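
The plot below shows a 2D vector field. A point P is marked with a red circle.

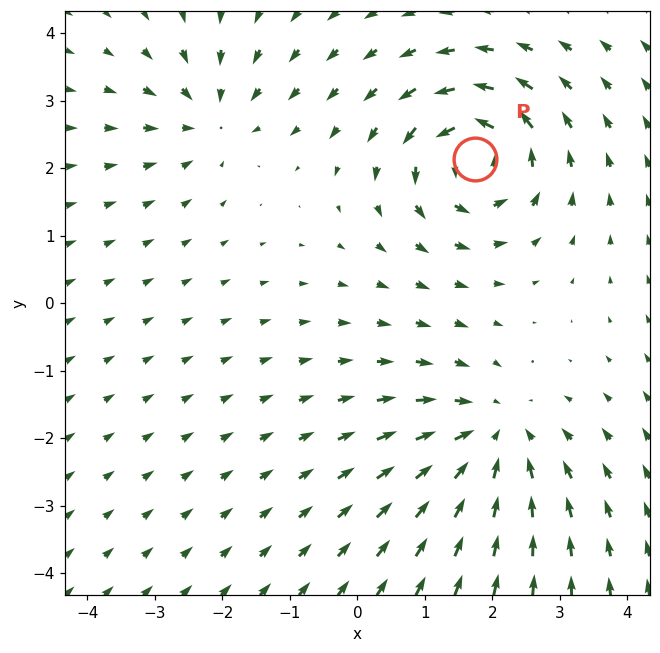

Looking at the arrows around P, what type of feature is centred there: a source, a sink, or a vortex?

vortex

At P (1.7, 2.1) the arrows circulate counterclockwise. Divergence ≈0, curl about +6 — near-zero divergence with nonzero curl is a vortex.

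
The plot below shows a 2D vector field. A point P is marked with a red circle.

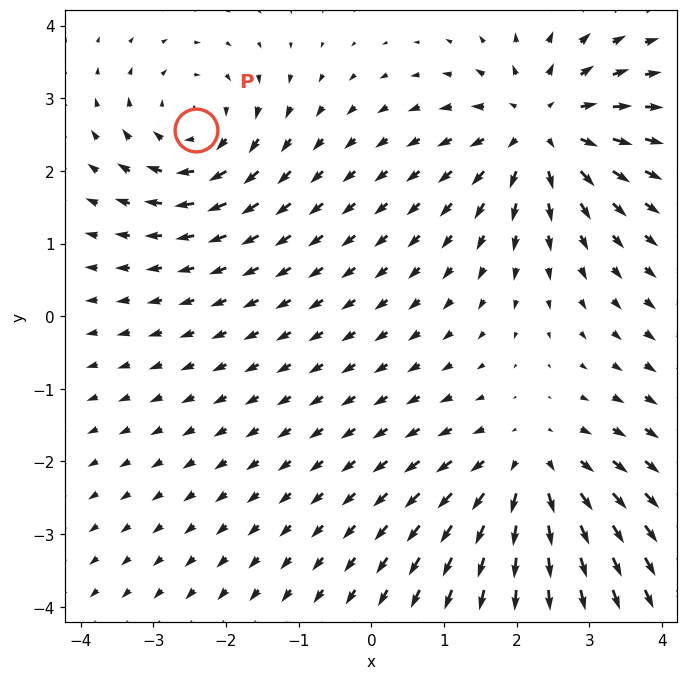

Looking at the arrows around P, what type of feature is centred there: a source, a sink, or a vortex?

vortex

At P (-2.4, 2.6) the arrows circulate clockwise. Divergence ≈0, curl about -4 — near-zero divergence with nonzero curl is a vortex.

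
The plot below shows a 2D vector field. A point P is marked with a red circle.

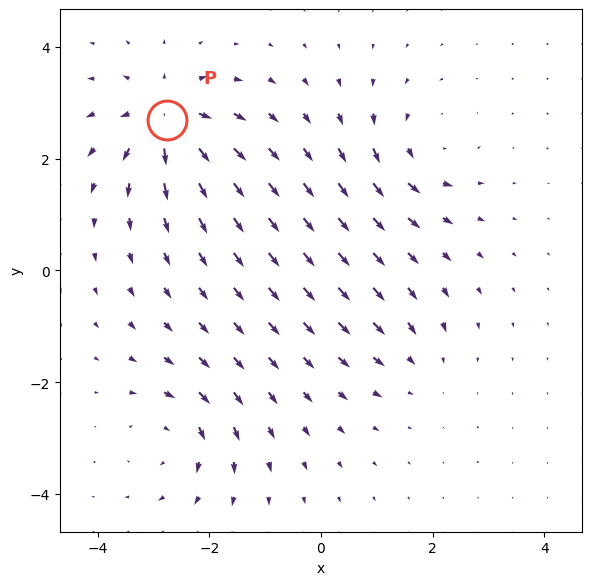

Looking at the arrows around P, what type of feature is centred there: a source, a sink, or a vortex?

source

At P (-2.8, 2.7) the arrows spread outward. Divergence about +7, curl ≈0 — positive divergence with near-zero curl is a source.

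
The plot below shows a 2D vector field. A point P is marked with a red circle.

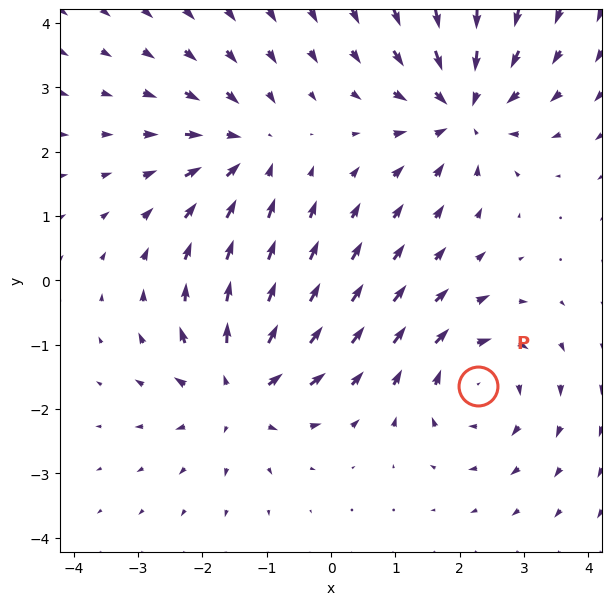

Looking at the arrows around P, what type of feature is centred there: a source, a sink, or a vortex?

vortex

At P (2.3, -1.6) the arrows circulate clockwise. Divergence ≈0, curl about -4 — near-zero divergence with nonzero curl is a vortex.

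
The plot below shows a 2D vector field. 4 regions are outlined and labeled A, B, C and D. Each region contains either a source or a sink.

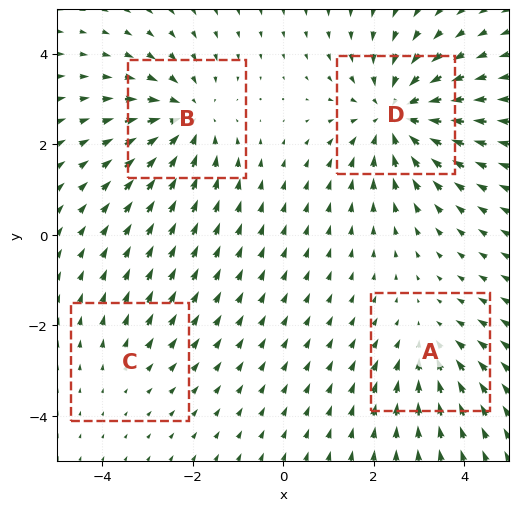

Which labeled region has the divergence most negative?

D

Divergence at each region's feature centre — A: about -3, B: about -4, C: about +2, D: about -5. Region D is most negative.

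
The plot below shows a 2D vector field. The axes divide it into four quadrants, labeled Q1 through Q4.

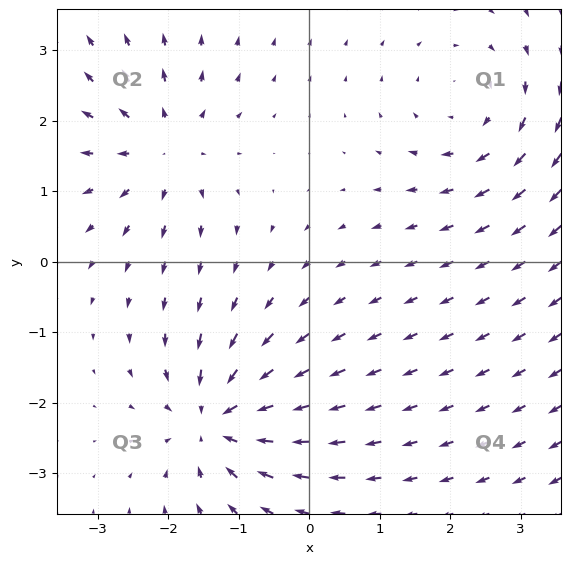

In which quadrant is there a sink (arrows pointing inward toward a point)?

Q3

The sink sits at approximately (-1.3, -2.2), which lies in quadrant Q3. The divergence there is about -5, negative as expected for a sink.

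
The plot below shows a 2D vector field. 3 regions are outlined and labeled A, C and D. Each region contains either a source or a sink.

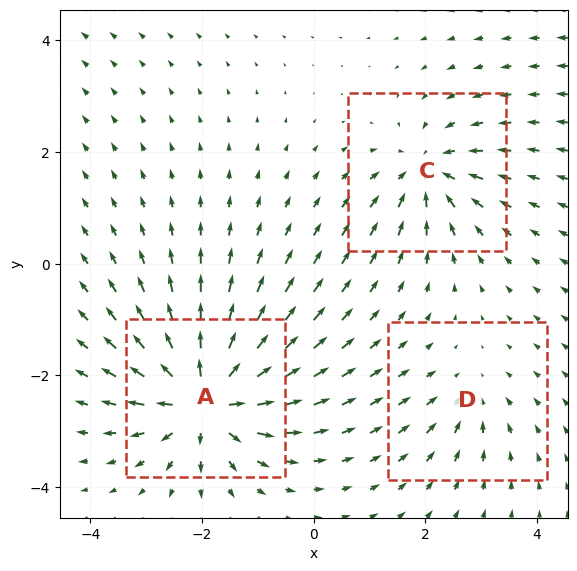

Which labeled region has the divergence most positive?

A

Divergence at each region's feature centre — A: about +7, C: about -4, D: about -2. Region A is most positive.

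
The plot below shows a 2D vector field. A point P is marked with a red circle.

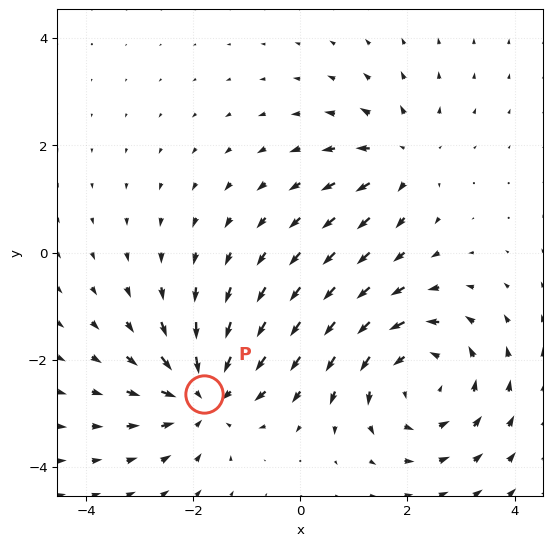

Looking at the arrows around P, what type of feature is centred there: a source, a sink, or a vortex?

sink

At P (-1.8, -2.6) the arrows converge inward. Divergence about -5, curl ≈0 — negative divergence with near-zero curl is a sink.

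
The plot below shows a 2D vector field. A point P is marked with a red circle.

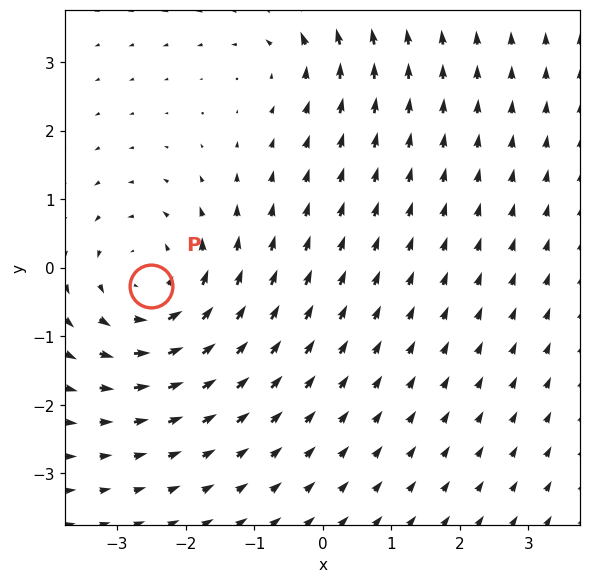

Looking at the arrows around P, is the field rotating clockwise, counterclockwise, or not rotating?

Near P at (-2.5, -0.3) the arrows circulate counterclockwise. The curl (z-component) there is about +4; positive curl means counterclockwise rotation.

counterclockwise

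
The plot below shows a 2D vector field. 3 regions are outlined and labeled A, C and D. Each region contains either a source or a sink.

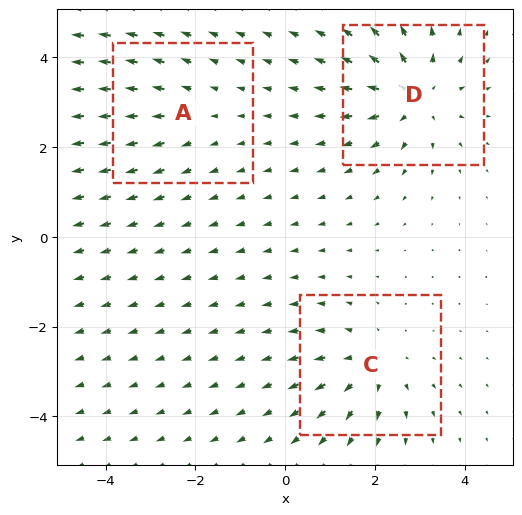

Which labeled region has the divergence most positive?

D

Divergence at each region's feature centre — A: about +2, C: about +3, D: about +4. Region D is most positive.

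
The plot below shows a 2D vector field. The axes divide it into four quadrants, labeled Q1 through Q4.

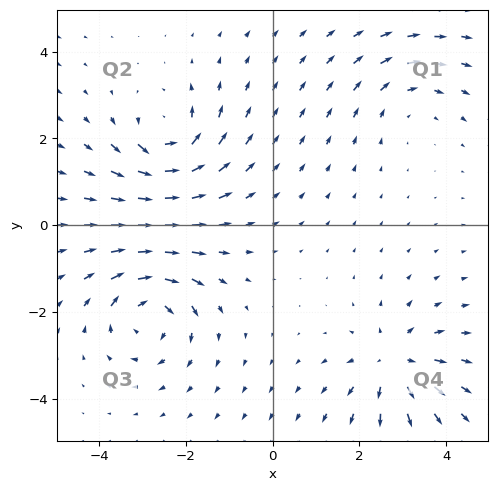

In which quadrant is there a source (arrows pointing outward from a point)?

Q4

The source sits at approximately (2.8, -3.2), which lies in quadrant Q4. The divergence there is about +5, positive as expected for a source.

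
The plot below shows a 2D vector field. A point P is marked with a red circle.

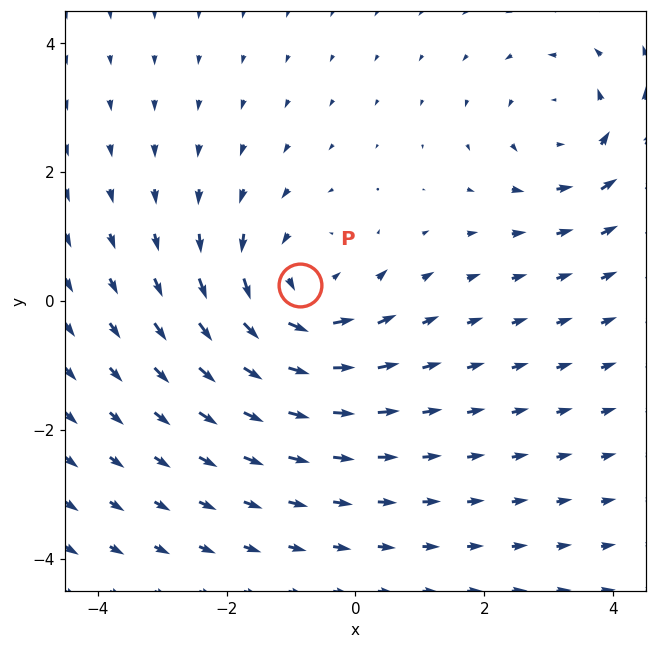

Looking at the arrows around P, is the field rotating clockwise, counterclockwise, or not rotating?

Near P at (-0.9, 0.2) the arrows circulate counterclockwise. The curl (z-component) there is about +5; positive curl means counterclockwise rotation.

counterclockwise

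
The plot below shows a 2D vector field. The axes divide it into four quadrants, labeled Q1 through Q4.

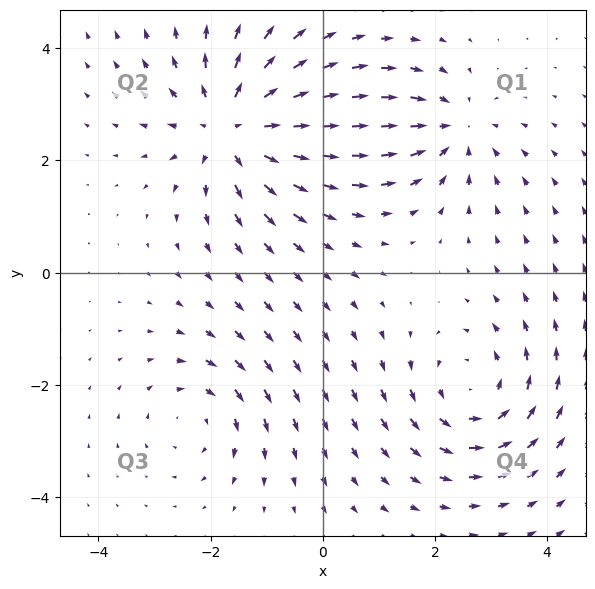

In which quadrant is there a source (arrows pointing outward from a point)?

Q2

The source sits at approximately (-1.6, 2.6), which lies in quadrant Q2. The divergence there is about +5, positive as expected for a source.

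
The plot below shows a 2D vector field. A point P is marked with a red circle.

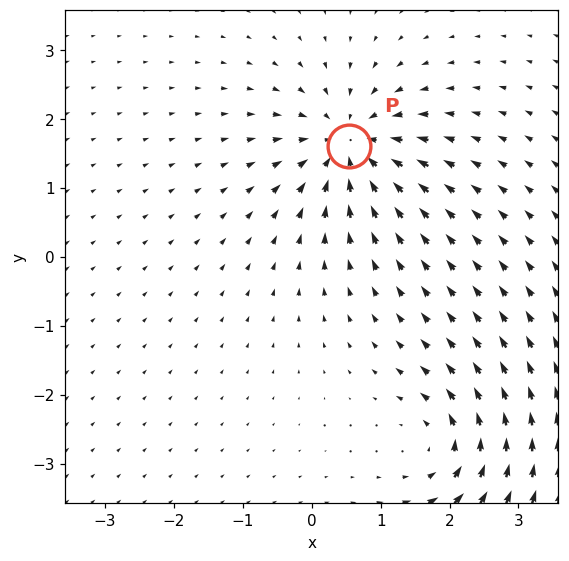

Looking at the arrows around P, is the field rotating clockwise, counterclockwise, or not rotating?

Near P at (0.5, 1.6) the arrows show no circulation. The curl there is ≈0.

not rotating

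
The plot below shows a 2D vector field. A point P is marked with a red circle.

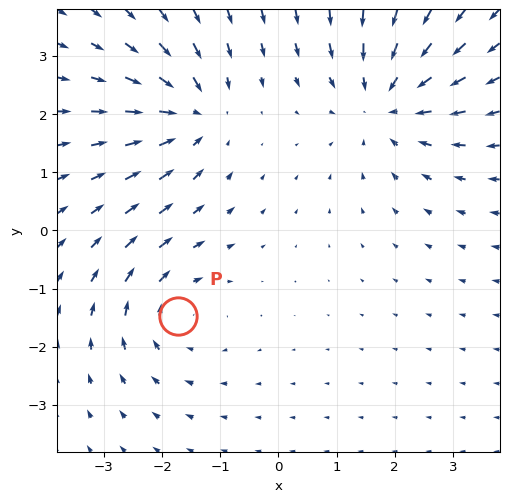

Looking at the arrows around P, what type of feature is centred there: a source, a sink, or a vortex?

vortex

At P (-1.7, -1.5) the arrows circulate clockwise. Divergence ≈0, curl about -3 — near-zero divergence with nonzero curl is a vortex.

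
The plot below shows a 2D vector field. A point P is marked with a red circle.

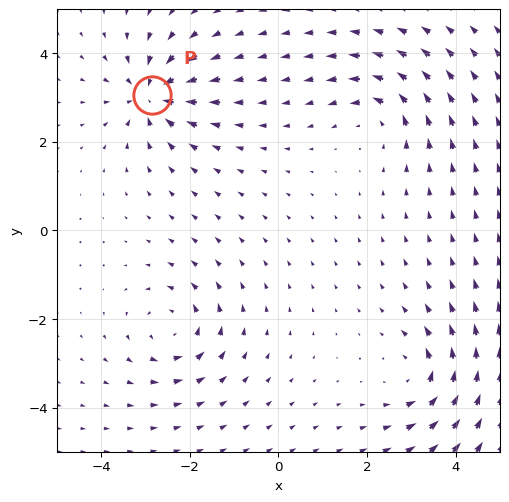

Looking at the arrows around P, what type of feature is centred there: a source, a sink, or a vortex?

At P (-2.8, 3.1) the arrows converge inward. Divergence about -6, curl ≈0 — negative divergence with near-zero curl is a sink.

sink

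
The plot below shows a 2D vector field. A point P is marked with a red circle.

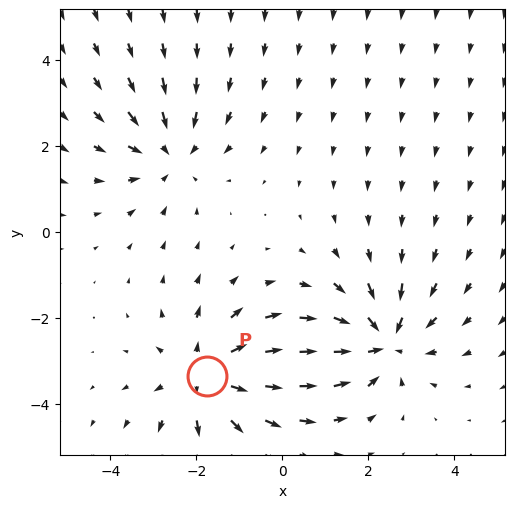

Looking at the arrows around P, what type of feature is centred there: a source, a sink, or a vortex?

source

At P (-1.8, -3.4) the arrows spread outward. Divergence about +3, curl ≈0 — positive divergence with near-zero curl is a source.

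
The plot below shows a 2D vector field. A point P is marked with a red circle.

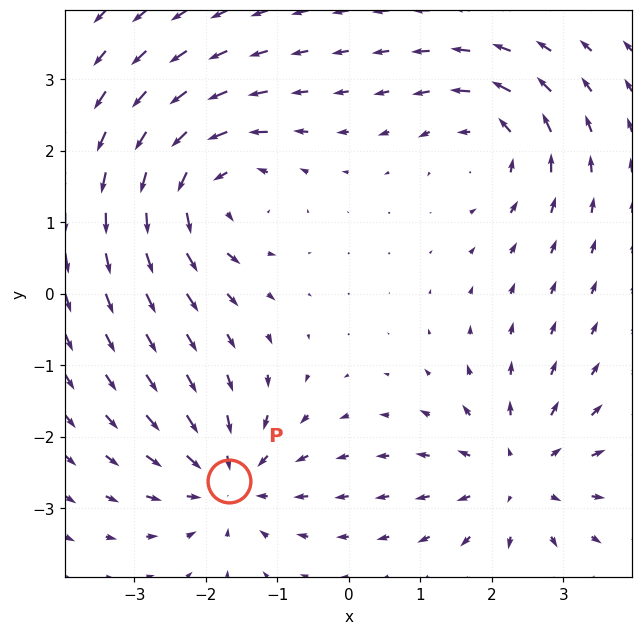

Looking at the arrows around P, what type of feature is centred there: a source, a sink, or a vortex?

At P (-1.7, -2.6) the arrows converge inward. Divergence about -4, curl ≈0 — negative divergence with near-zero curl is a sink.

sink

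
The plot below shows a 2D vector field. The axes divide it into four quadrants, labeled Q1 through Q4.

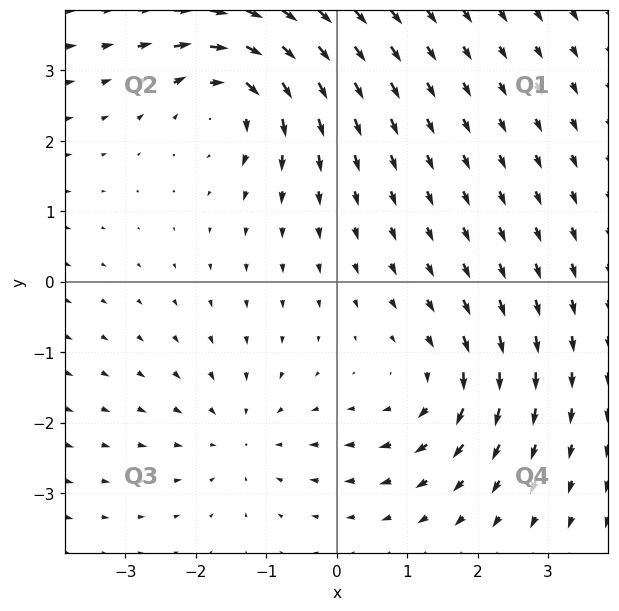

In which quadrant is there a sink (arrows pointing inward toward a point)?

The sink sits at approximately (-1.4, -2.2), which lies in quadrant Q3. The divergence there is about -2, negative as expected for a sink.

Q3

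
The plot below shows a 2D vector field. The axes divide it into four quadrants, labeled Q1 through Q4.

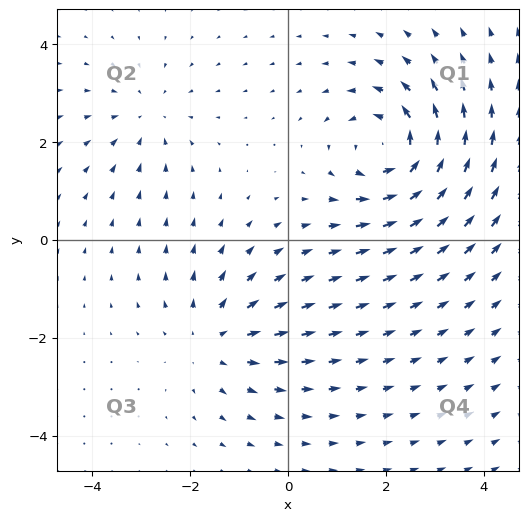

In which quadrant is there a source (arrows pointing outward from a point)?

The source sits at approximately (-1.5, -2.0), which lies in quadrant Q3. The divergence there is about +3, positive as expected for a source.

Q3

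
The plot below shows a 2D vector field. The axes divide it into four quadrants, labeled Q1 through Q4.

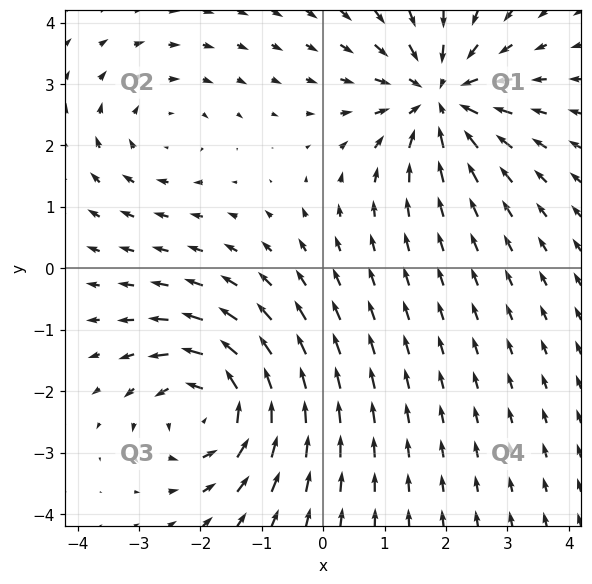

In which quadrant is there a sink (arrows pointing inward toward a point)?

The sink sits at approximately (1.9, 2.8), which lies in quadrant Q1. The divergence there is about -5, negative as expected for a sink.

Q1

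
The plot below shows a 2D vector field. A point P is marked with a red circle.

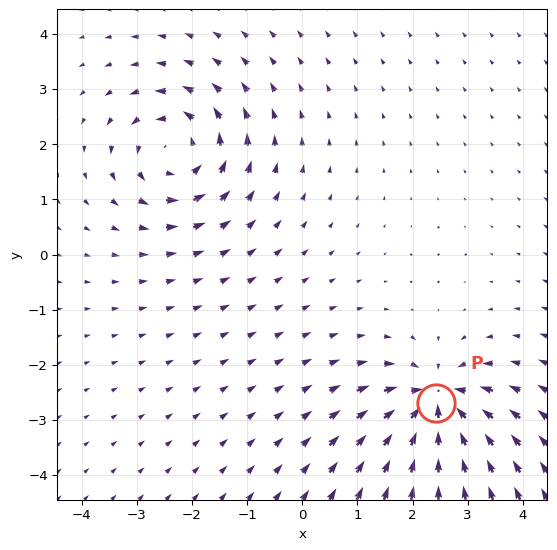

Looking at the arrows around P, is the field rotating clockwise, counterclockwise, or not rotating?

Near P at (2.4, -2.7) the arrows show no circulation. The curl there is ≈0.

not rotating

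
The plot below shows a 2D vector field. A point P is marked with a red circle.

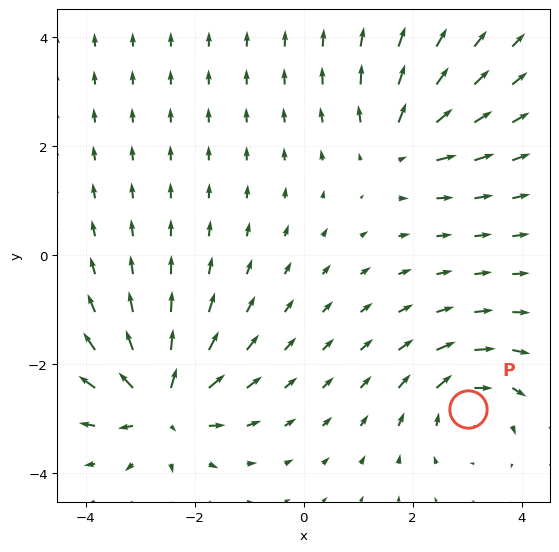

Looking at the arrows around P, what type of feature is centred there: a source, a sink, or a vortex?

vortex

At P (3.0, -2.8) the arrows circulate clockwise. Divergence ≈0, curl about -5 — near-zero divergence with nonzero curl is a vortex.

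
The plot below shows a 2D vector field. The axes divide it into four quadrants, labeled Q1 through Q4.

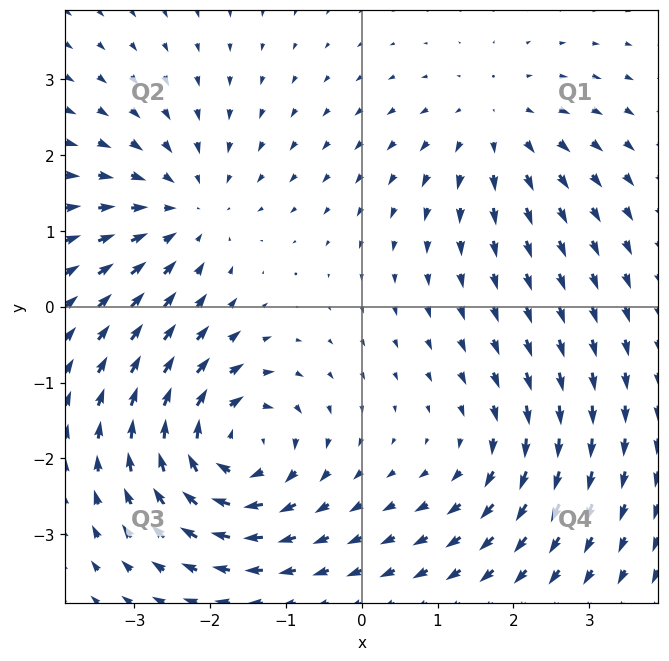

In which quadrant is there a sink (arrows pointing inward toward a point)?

Q2

The sink sits at approximately (-2.3, 1.3), which lies in quadrant Q2. The divergence there is about -3, negative as expected for a sink.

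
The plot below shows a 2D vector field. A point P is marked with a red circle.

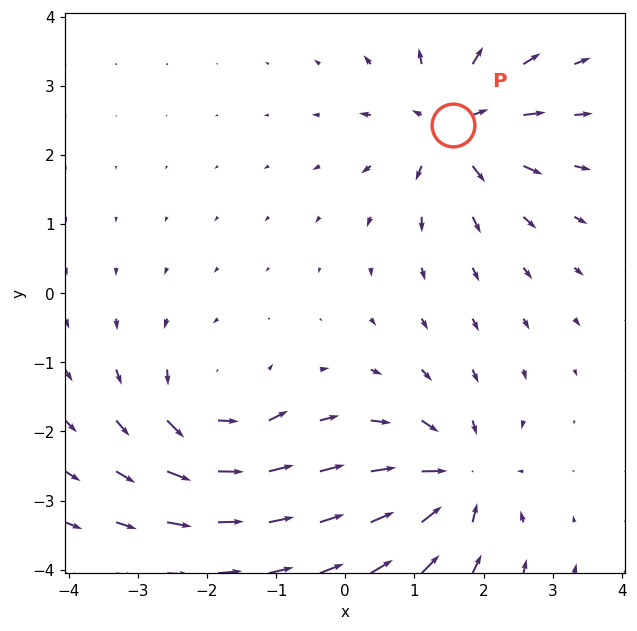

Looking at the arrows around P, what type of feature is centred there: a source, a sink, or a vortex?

At P (1.6, 2.4) the arrows spread outward. Divergence about +6, curl ≈0 — positive divergence with near-zero curl is a source.

source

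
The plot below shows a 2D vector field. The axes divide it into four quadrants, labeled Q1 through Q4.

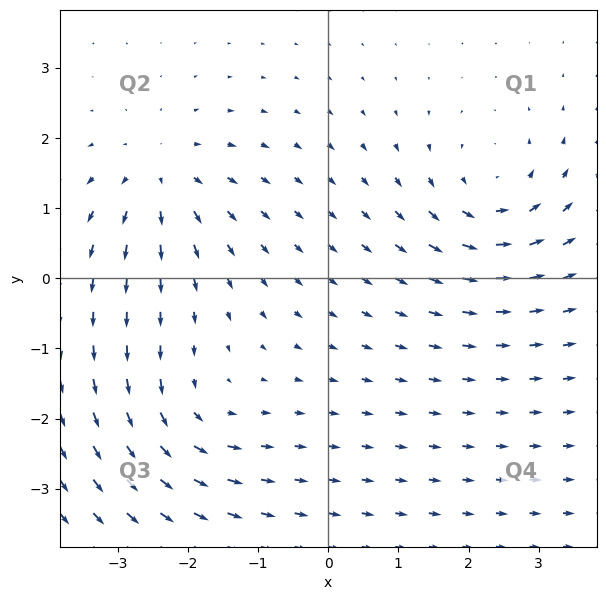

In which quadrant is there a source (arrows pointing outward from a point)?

The source sits at approximately (-2.4, 1.4), which lies in quadrant Q2. The divergence there is about +4, positive as expected for a source.

Q2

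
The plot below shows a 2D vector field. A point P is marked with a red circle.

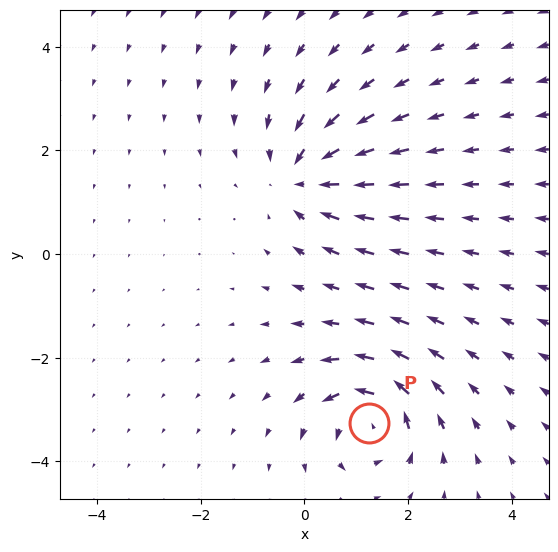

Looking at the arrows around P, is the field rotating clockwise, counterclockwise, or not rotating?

Near P at (1.3, -3.3) the arrows circulate counterclockwise. The curl (z-component) there is about +6; positive curl means counterclockwise rotation.

counterclockwise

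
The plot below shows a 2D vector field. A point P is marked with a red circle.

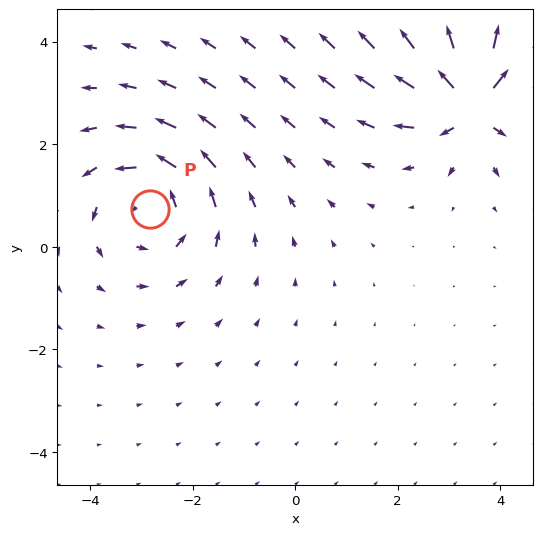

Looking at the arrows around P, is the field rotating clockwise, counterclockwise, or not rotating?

counterclockwise

Near P at (-2.8, 0.7) the arrows circulate counterclockwise. The curl (z-component) there is about +4; positive curl means counterclockwise rotation.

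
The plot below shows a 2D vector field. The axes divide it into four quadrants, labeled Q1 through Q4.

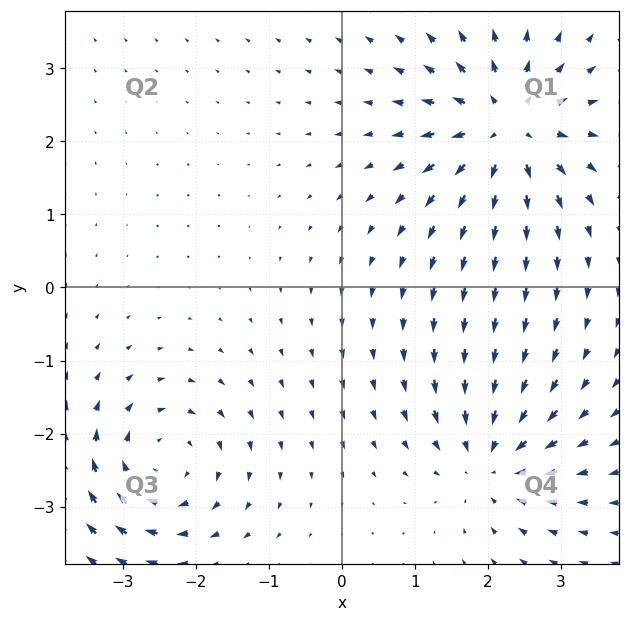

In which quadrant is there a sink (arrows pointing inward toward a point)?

Q4

The sink sits at approximately (2.0, -2.4), which lies in quadrant Q4. The divergence there is about -5, negative as expected for a sink.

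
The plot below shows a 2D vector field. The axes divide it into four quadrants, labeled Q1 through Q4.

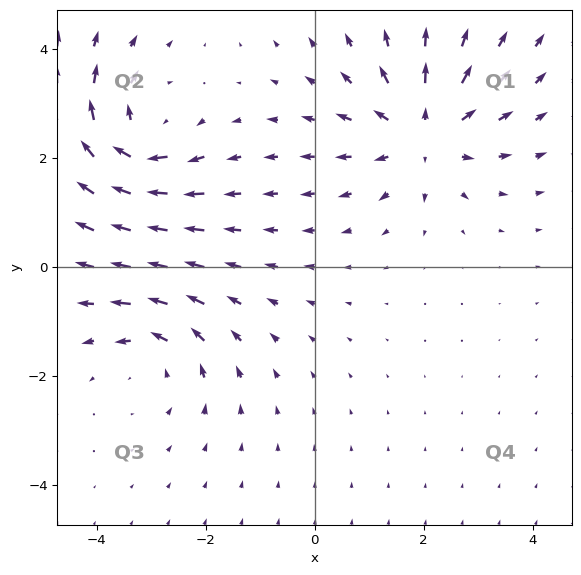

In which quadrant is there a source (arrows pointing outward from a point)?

Q1

The source sits at approximately (2.0, 2.5), which lies in quadrant Q1. The divergence there is about +5, positive as expected for a source.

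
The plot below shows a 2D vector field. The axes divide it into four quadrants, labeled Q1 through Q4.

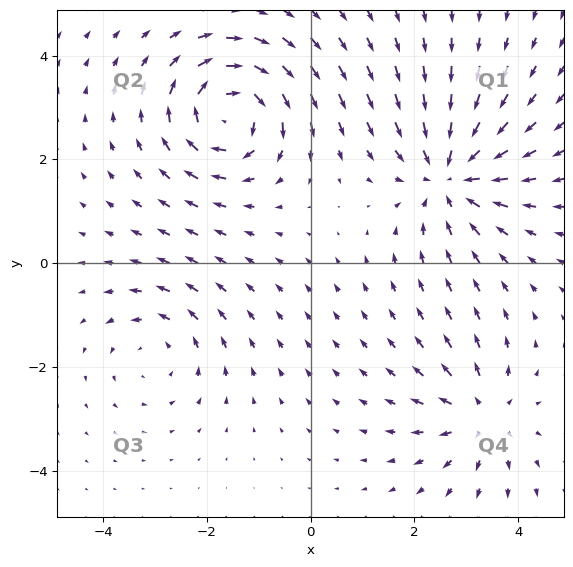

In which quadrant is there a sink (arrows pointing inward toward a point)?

Q1

The sink sits at approximately (2.7, 1.7), which lies in quadrant Q1. The divergence there is about -5, negative as expected for a sink.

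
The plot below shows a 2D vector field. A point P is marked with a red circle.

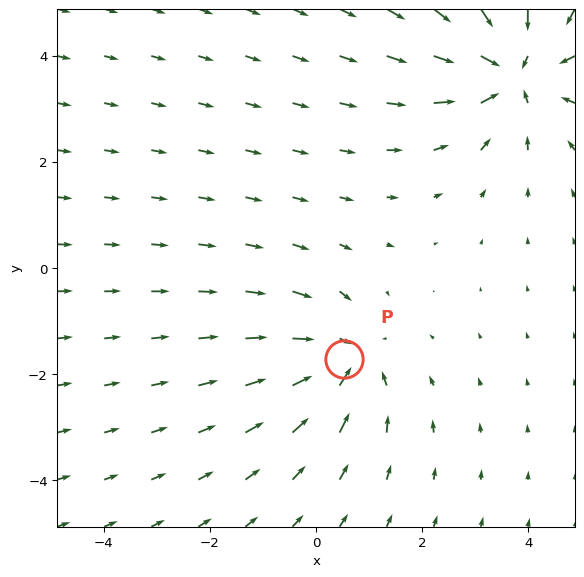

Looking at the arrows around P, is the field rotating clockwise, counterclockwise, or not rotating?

Near P at (0.5, -1.7) the arrows show no circulation. The curl there is ≈0.

not rotating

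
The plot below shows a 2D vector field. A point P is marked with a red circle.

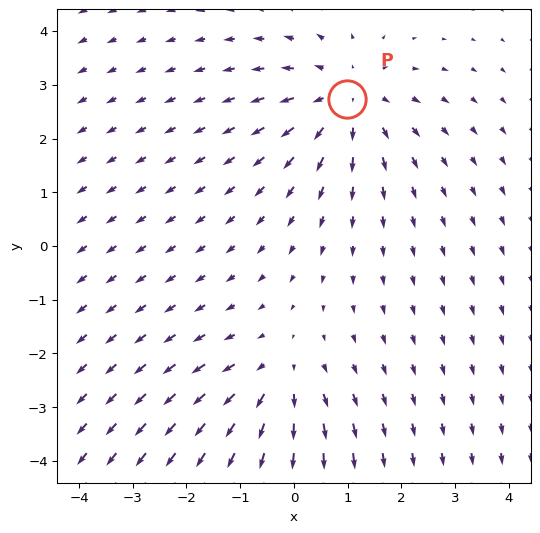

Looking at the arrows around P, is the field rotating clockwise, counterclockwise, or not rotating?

not rotating

Near P at (1.0, 2.7) the arrows show no circulation. The curl there is ≈0.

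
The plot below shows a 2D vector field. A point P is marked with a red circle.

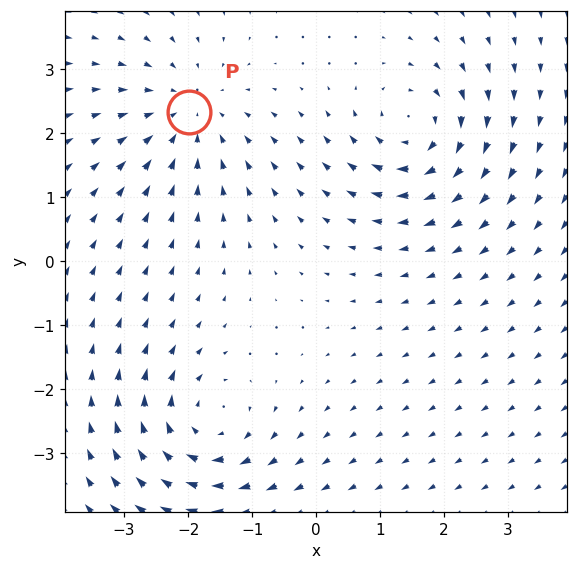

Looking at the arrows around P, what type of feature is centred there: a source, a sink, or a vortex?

At P (-2.0, 2.3) the arrows converge inward. Divergence about -4, curl ≈0 — negative divergence with near-zero curl is a sink.

sink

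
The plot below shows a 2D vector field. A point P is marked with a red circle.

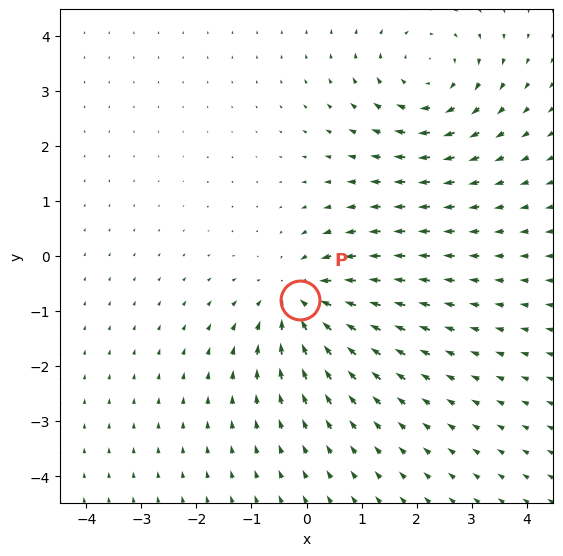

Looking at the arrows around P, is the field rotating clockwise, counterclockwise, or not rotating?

not rotating

Near P at (-0.1, -0.8) the arrows show no circulation. The curl there is ≈0.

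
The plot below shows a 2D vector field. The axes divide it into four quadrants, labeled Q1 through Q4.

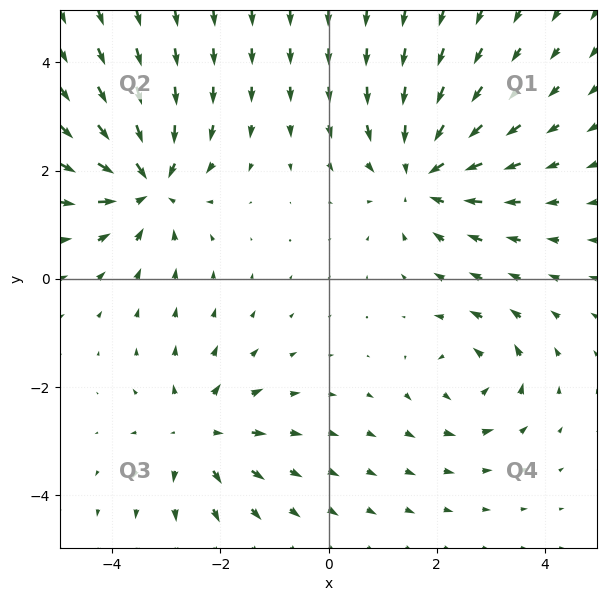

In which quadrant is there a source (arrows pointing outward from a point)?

Q3

The source sits at approximately (-2.4, -2.9), which lies in quadrant Q3. The divergence there is about +4, positive as expected for a source.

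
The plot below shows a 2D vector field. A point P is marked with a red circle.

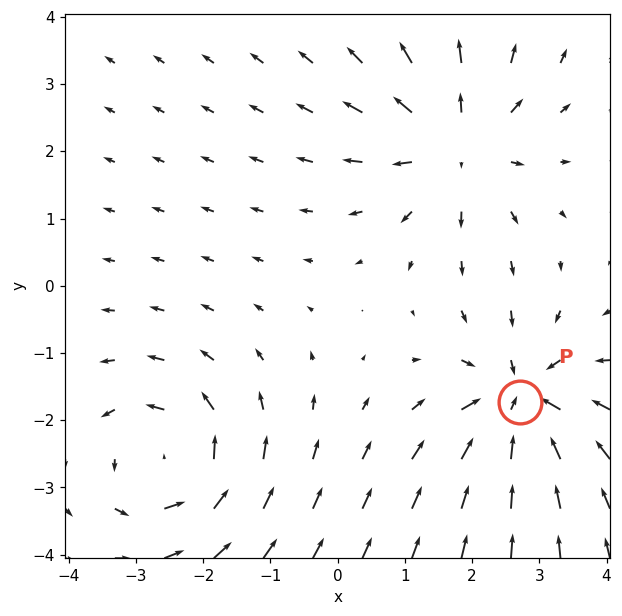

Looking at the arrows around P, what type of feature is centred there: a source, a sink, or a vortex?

sink

At P (2.7, -1.7) the arrows converge inward. Divergence about -6, curl ≈0 — negative divergence with near-zero curl is a sink.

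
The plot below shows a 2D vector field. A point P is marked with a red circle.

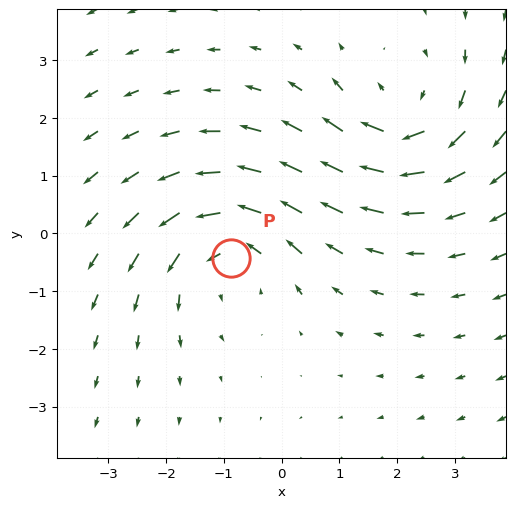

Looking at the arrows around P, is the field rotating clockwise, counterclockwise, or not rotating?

counterclockwise

Near P at (-0.9, -0.4) the arrows circulate counterclockwise. The curl (z-component) there is about +4; positive curl means counterclockwise rotation.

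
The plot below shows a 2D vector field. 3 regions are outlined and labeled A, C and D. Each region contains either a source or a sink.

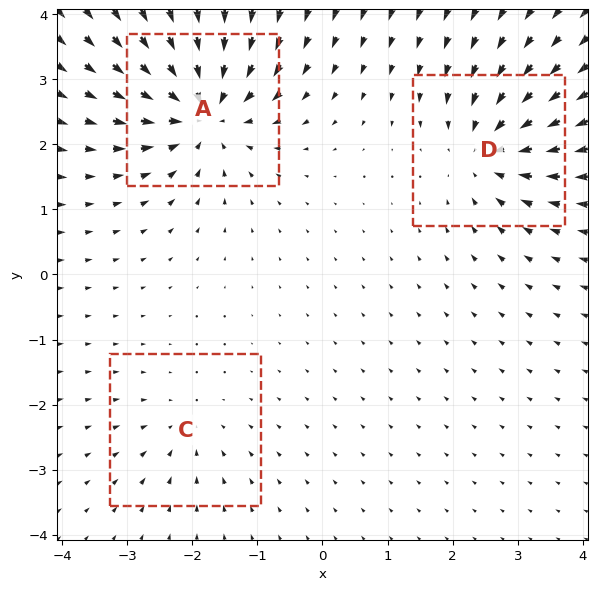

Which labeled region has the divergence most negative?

A

Divergence at each region's feature centre — A: about -6, C: about -2, D: about -4. Region A is most negative.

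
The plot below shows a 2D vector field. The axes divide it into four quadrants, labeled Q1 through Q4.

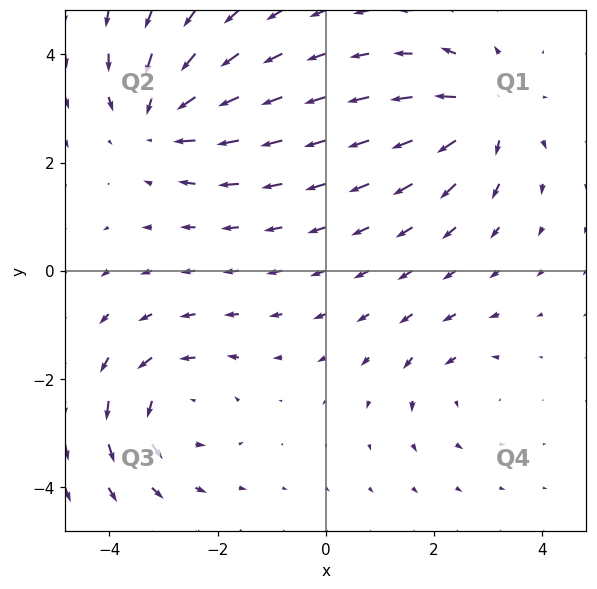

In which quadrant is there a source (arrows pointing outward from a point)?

The source sits at approximately (3.0, 2.9), which lies in quadrant Q1. The divergence there is about +5, positive as expected for a source.

Q1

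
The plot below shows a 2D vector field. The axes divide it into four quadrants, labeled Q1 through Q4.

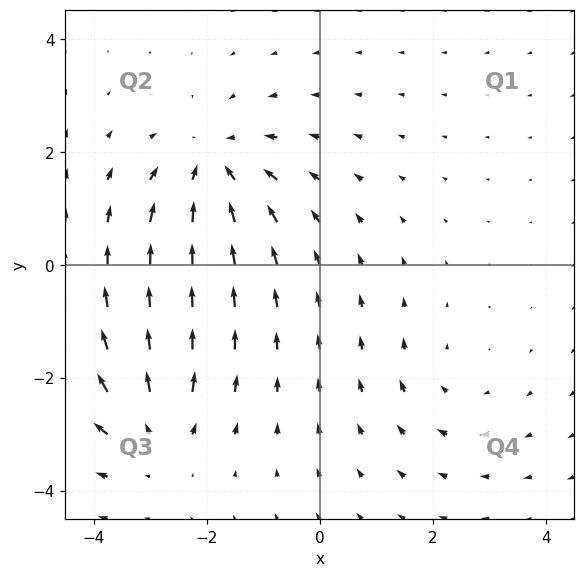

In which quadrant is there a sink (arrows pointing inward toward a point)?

The sink sits at approximately (-1.9, 1.7), which lies in quadrant Q2. The divergence there is about -4, negative as expected for a sink.

Q2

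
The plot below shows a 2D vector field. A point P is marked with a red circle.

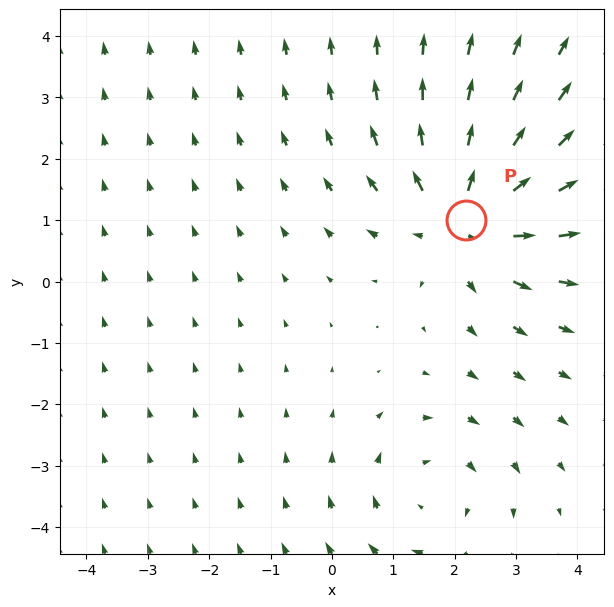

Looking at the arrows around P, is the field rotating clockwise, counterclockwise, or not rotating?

not rotating

Near P at (2.2, 1.0) the arrows show no circulation. The curl there is ≈0.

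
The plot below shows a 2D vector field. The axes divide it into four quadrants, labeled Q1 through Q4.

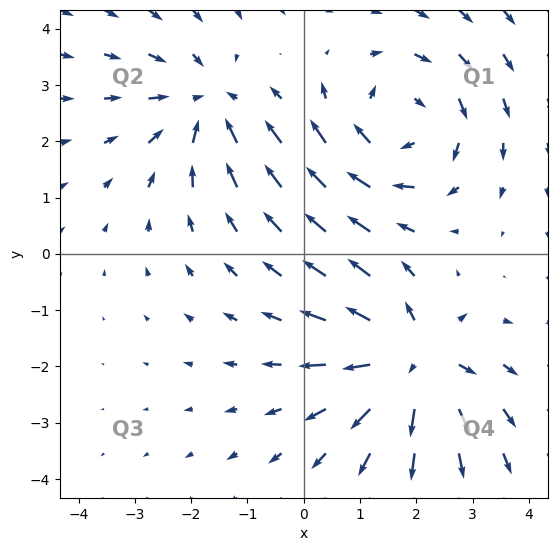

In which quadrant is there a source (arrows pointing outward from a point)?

The source sits at approximately (1.9, -1.9), which lies in quadrant Q4. The divergence there is about +5, positive as expected for a source.

Q4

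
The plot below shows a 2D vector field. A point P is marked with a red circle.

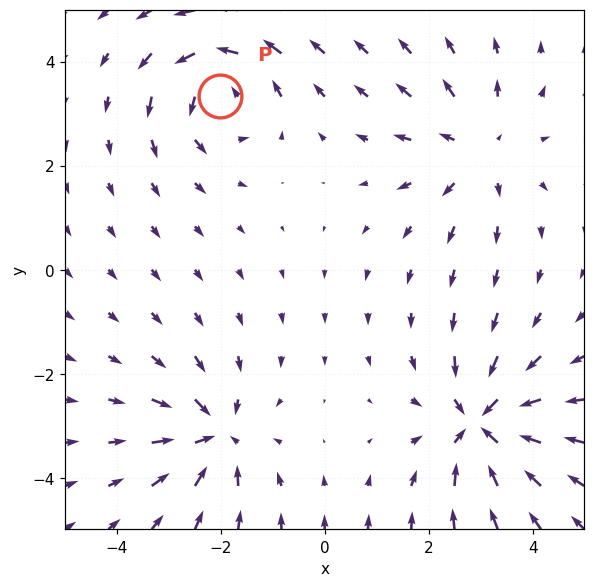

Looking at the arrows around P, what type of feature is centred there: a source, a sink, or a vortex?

vortex

At P (-2.0, 3.3) the arrows circulate counterclockwise. Divergence ≈0, curl about +4 — near-zero divergence with nonzero curl is a vortex.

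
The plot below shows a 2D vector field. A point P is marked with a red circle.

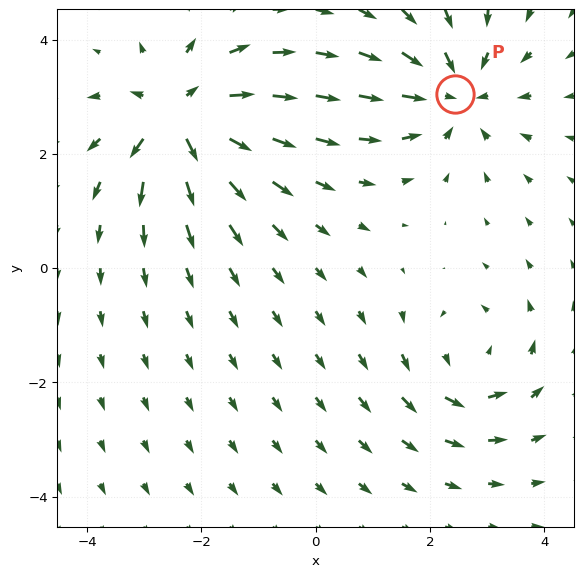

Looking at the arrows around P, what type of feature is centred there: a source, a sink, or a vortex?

At P (2.4, 3.1) the arrows converge inward. Divergence about -3, curl ≈0 — negative divergence with near-zero curl is a sink.

sink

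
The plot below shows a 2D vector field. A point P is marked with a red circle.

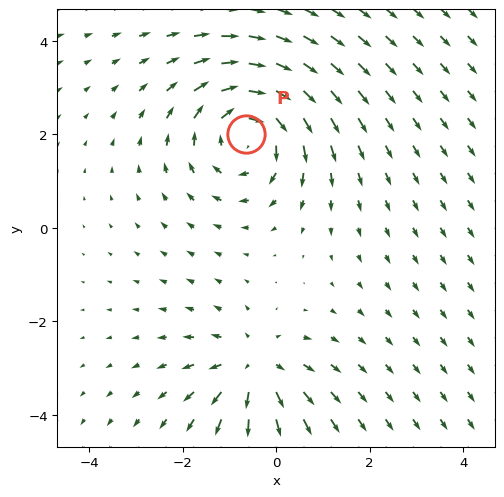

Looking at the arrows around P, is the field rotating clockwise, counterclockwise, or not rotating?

clockwise

Near P at (-0.6, 2.0) the arrows circulate clockwise. The curl (z-component) there is about -4; negative curl means clockwise rotation.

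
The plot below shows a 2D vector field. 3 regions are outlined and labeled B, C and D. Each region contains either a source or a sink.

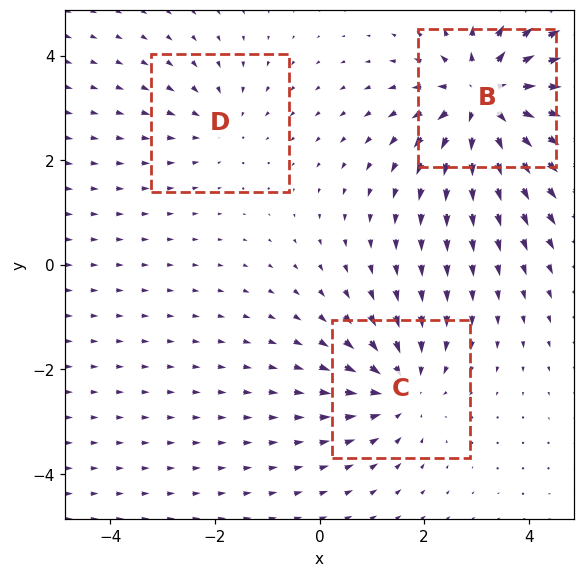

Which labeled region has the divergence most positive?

B

Divergence at each region's feature centre — B: about +5, C: about -3, D: about -2. Region B is most positive.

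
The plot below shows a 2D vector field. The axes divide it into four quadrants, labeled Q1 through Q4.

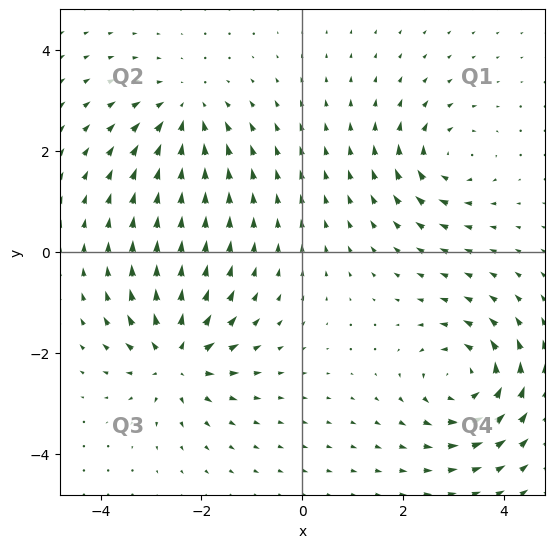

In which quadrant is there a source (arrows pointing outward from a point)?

Q3

The source sits at approximately (-2.5, -2.1), which lies in quadrant Q3. The divergence there is about +5, positive as expected for a source.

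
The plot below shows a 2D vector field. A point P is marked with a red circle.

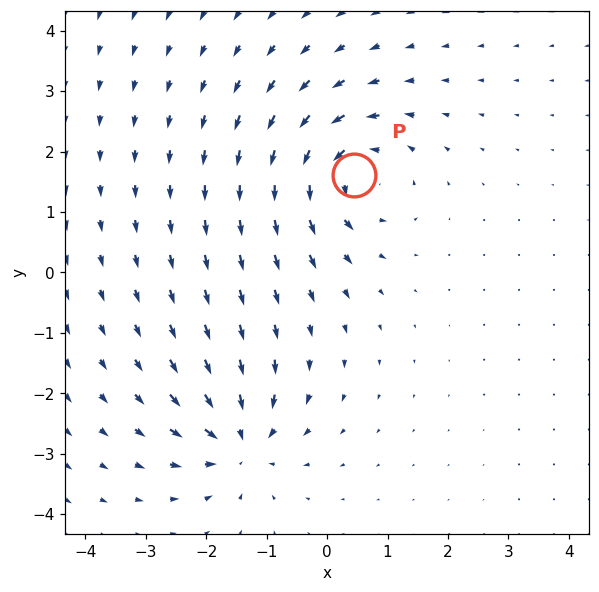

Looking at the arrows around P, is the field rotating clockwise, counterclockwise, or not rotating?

counterclockwise

Near P at (0.4, 1.6) the arrows circulate counterclockwise. The curl (z-component) there is about +5; positive curl means counterclockwise rotation.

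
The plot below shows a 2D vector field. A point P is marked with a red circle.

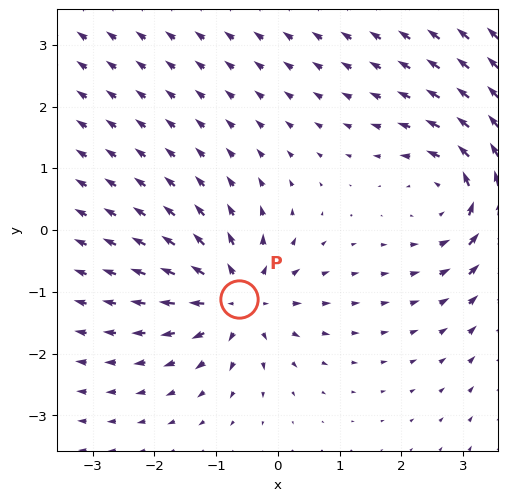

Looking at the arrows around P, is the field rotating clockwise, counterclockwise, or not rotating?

not rotating

Near P at (-0.6, -1.1) the arrows show no circulation. The curl there is ≈0.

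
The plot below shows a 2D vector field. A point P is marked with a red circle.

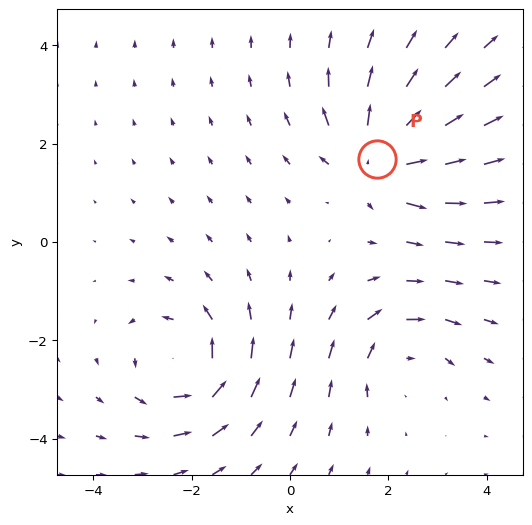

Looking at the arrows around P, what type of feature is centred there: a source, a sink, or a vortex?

At P (1.8, 1.7) the arrows spread outward. Divergence about +6, curl ≈0 — positive divergence with near-zero curl is a source.

source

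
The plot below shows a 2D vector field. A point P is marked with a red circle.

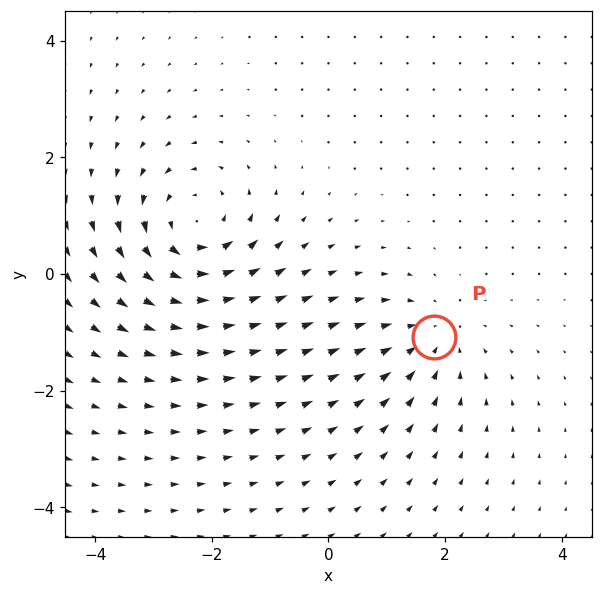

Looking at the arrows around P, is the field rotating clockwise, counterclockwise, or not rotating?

not rotating

Near P at (1.8, -1.1) the arrows show no circulation. The curl there is ≈0.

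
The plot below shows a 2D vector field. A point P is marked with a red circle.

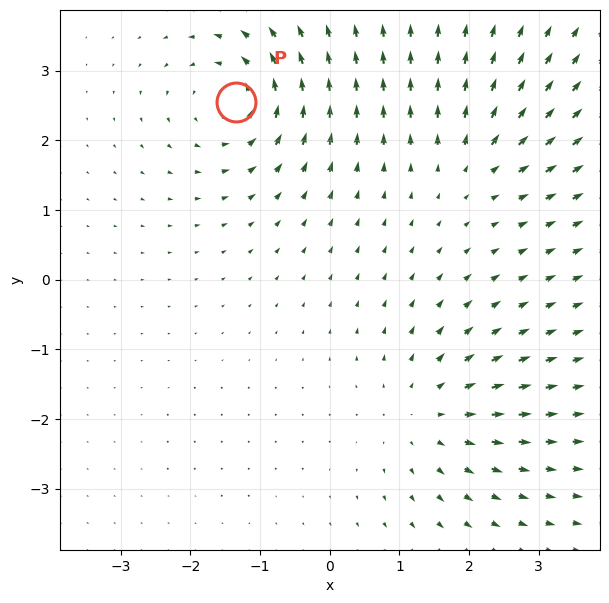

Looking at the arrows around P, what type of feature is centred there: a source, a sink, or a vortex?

vortex

At P (-1.3, 2.6) the arrows circulate counterclockwise. Divergence ≈0, curl about +6 — near-zero divergence with nonzero curl is a vortex.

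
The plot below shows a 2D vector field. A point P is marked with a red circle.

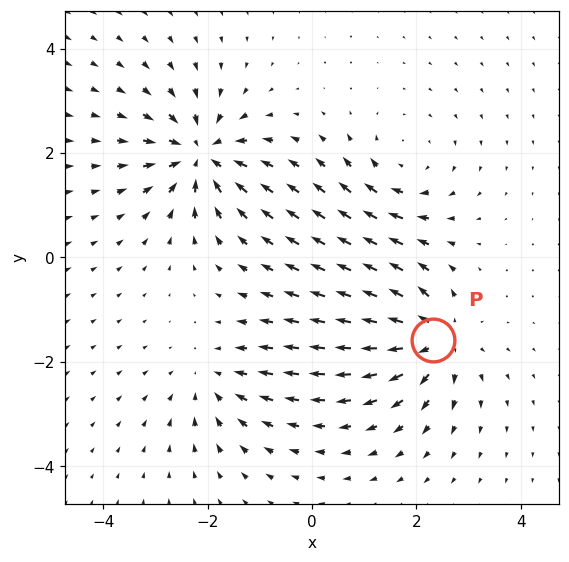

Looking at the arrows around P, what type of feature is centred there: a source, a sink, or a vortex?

source

At P (2.3, -1.6) the arrows spread outward. Divergence about +6, curl ≈0 — positive divergence with near-zero curl is a source.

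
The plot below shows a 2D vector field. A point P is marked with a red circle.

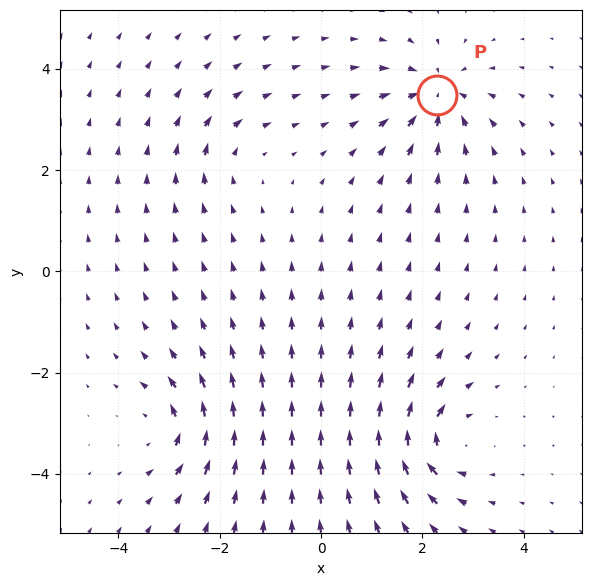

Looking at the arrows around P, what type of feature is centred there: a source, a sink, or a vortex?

sink

At P (2.3, 3.5) the arrows converge inward. Divergence about -6, curl ≈0 — negative divergence with near-zero curl is a sink.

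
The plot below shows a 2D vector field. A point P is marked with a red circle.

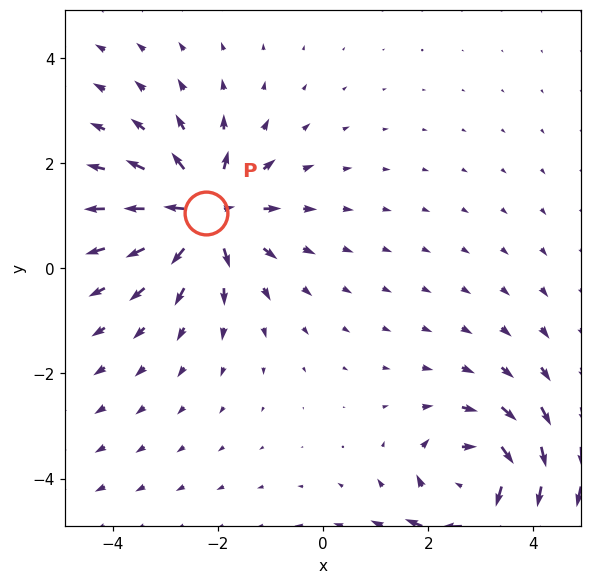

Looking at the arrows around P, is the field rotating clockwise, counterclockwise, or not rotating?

Near P at (-2.2, 1.1) the arrows show no circulation. The curl there is ≈0.

not rotating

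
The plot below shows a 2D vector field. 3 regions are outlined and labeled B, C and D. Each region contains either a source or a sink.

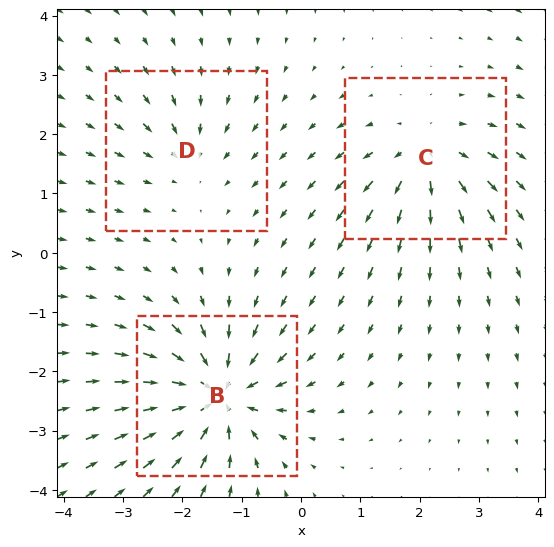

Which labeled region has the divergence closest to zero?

Divergence at each region's feature centre — B: about -6, C: about +4, D: about -3. Region D is closest to zero.

D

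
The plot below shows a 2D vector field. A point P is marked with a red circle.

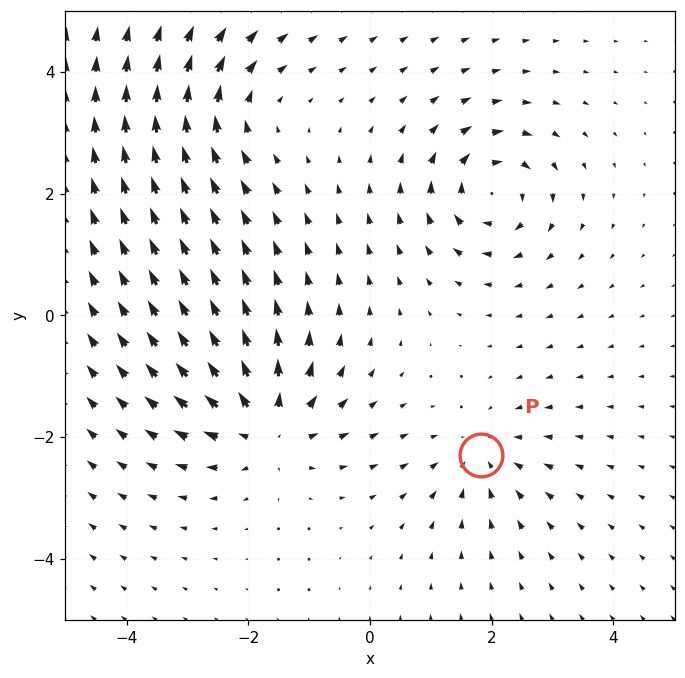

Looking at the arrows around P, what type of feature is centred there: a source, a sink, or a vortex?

sink

At P (1.8, -2.3) the arrows converge inward. Divergence about -3, curl ≈0 — negative divergence with near-zero curl is a sink.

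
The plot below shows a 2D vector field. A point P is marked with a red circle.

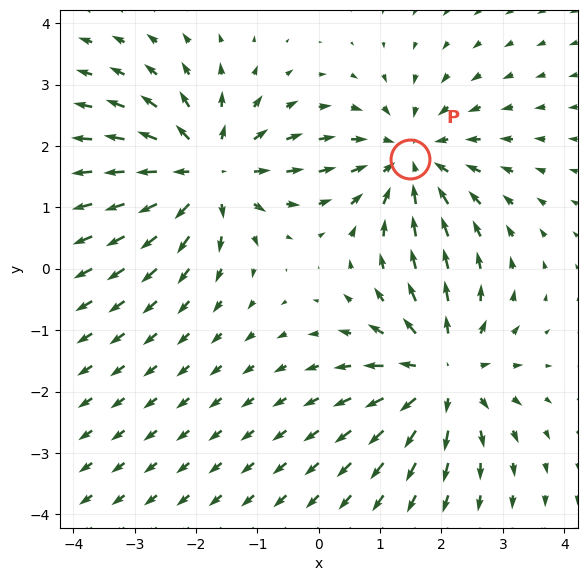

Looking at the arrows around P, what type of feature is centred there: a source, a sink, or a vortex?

sink

At P (1.5, 1.8) the arrows converge inward. Divergence about -4, curl ≈0 — negative divergence with near-zero curl is a sink.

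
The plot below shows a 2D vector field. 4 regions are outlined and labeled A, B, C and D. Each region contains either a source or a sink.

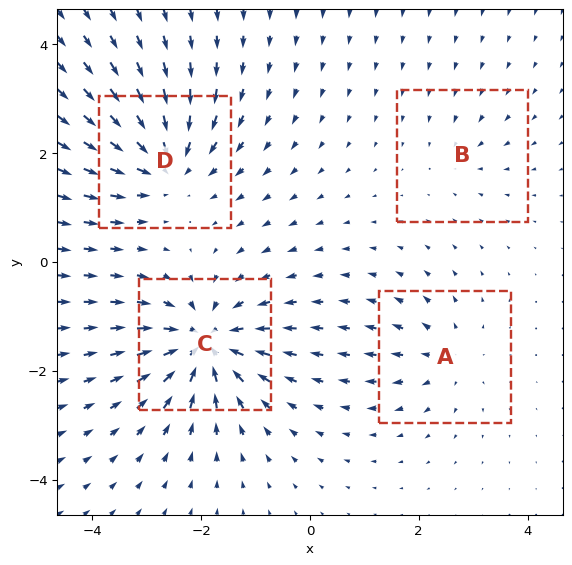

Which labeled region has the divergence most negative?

C

Divergence at each region's feature centre — A: about +4, B: about -2, C: about -8, D: about -6. Region C is most negative.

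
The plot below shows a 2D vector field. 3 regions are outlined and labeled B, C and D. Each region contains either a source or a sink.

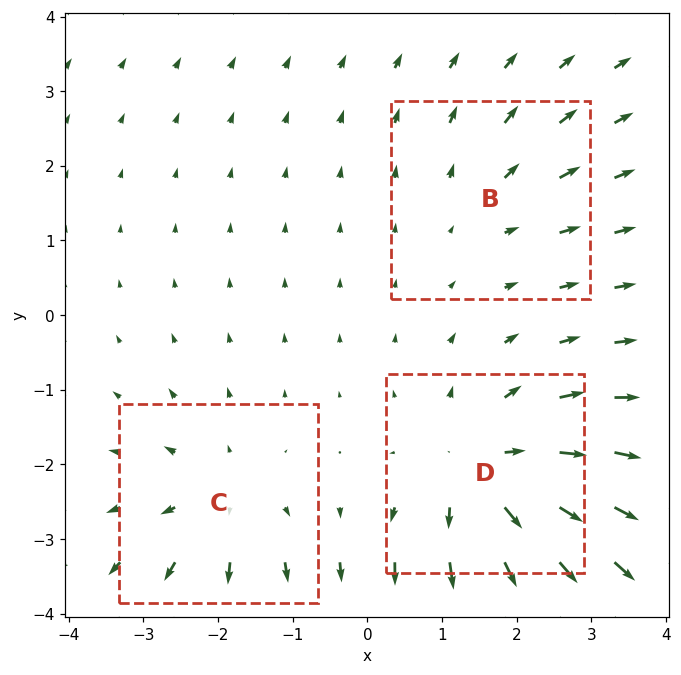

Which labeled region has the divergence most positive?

Divergence at each region's feature centre — B: about +2, C: about +3, D: about +5. Region D is most positive.

D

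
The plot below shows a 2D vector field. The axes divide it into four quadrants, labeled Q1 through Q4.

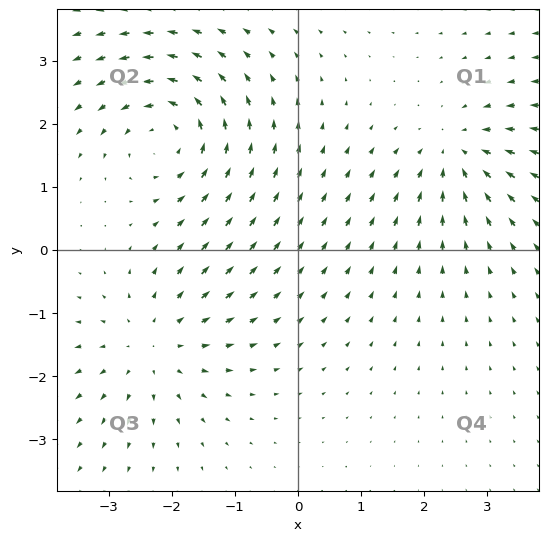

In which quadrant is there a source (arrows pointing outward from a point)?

The source sits at approximately (-2.3, -1.5), which lies in quadrant Q3. The divergence there is about +3, positive as expected for a source.

Q3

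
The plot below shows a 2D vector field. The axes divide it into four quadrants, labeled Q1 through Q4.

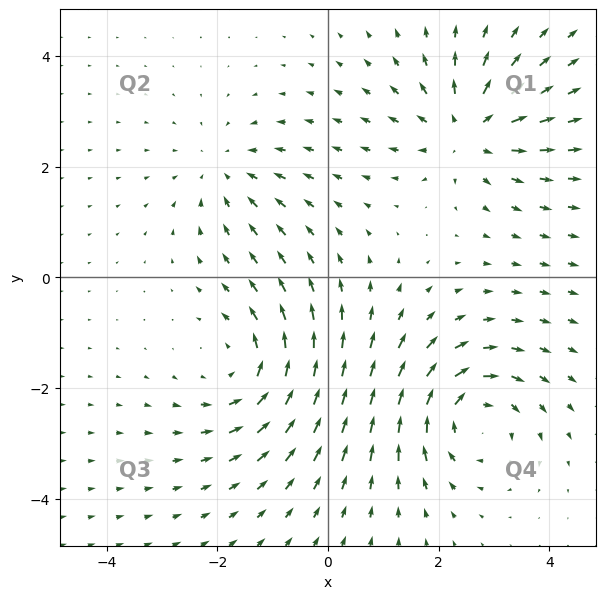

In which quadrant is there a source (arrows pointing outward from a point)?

The source sits at approximately (2.5, 2.7), which lies in quadrant Q1. The divergence there is about +5, positive as expected for a source.

Q1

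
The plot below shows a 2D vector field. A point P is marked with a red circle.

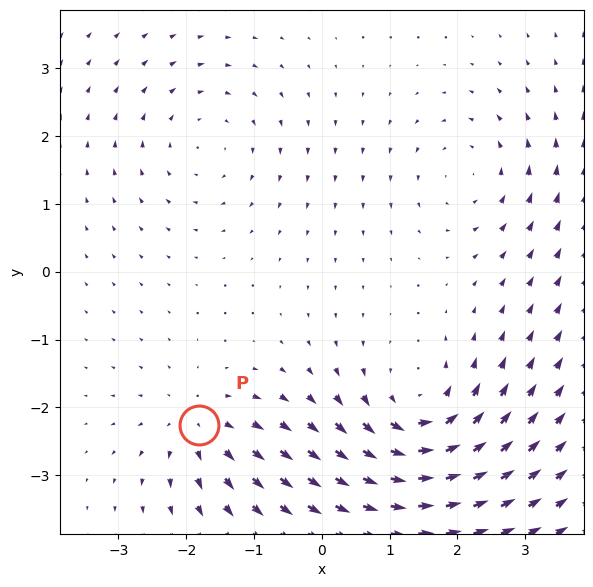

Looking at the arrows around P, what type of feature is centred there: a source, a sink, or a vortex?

At P (-1.8, -2.3) the arrows spread outward. Divergence about +4, curl ≈0 — positive divergence with near-zero curl is a source.

source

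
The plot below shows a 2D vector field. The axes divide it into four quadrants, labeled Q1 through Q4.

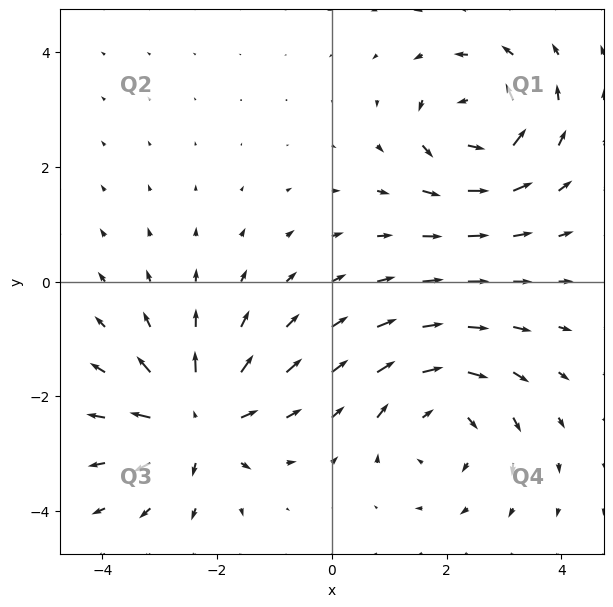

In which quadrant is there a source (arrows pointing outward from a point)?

Q3

The source sits at approximately (-2.4, -2.4), which lies in quadrant Q3. The divergence there is about +4, positive as expected for a source.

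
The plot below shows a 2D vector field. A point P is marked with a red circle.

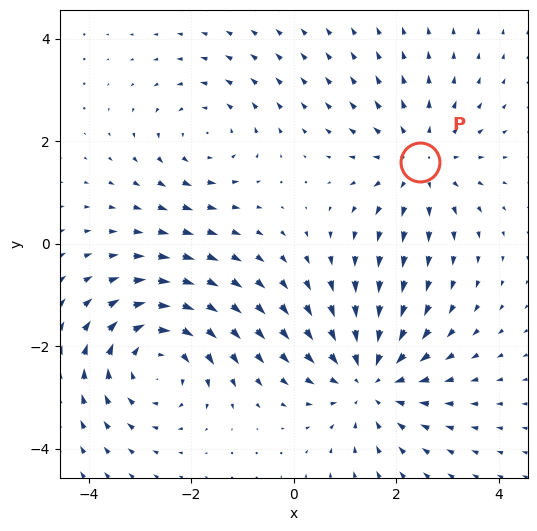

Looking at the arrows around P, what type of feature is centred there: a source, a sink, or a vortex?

At P (2.5, 1.6) the arrows spread outward. Divergence about +3, curl ≈0 — positive divergence with near-zero curl is a source.

source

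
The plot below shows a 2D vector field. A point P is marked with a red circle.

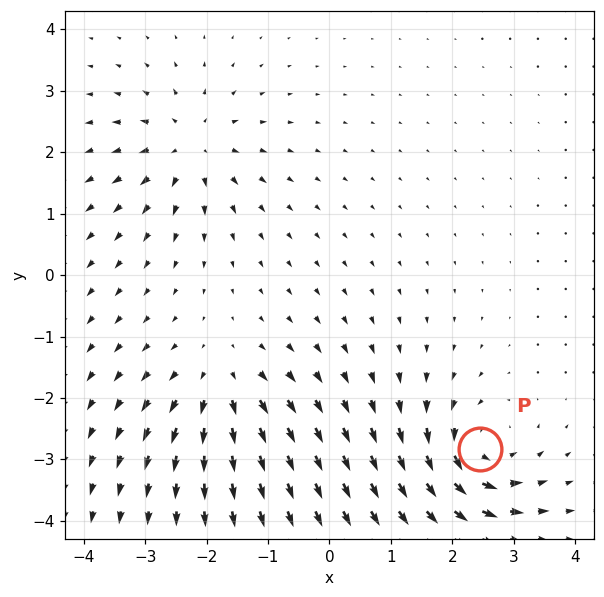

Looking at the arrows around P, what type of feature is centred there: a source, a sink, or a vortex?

At P (2.4, -2.8) the arrows circulate counterclockwise. Divergence ≈0, curl about +6 — near-zero divergence with nonzero curl is a vortex.

vortex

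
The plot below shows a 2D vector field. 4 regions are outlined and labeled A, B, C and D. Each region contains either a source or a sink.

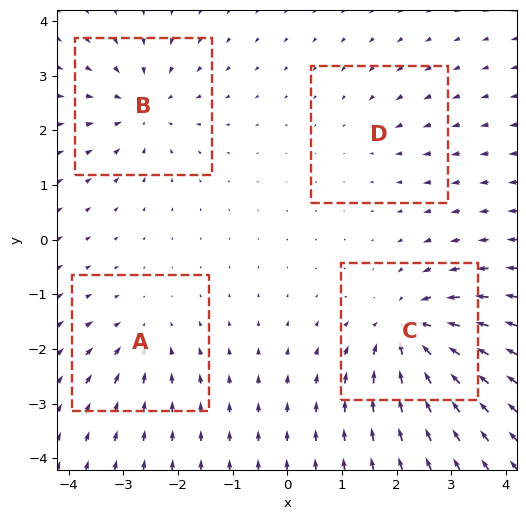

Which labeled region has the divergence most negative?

C

Divergence at each region's feature centre — A: about -4, B: about -6, C: about -8, D: about -2. Region C is most negative.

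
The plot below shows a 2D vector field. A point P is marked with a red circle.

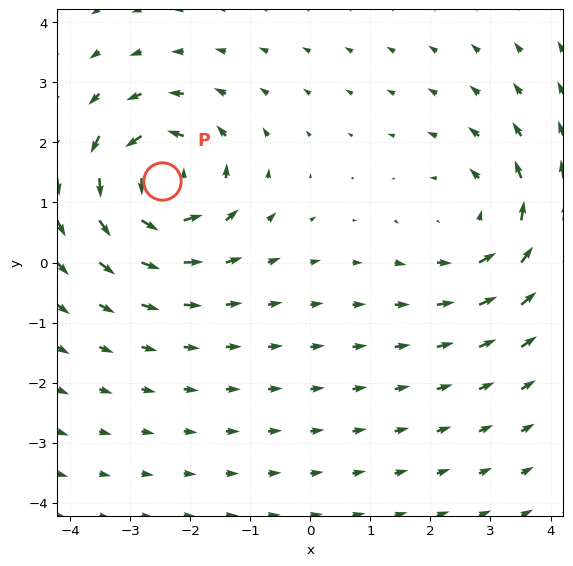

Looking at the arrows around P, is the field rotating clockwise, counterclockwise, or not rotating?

counterclockwise

Near P at (-2.5, 1.4) the arrows circulate counterclockwise. The curl (z-component) there is about +6; positive curl means counterclockwise rotation.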